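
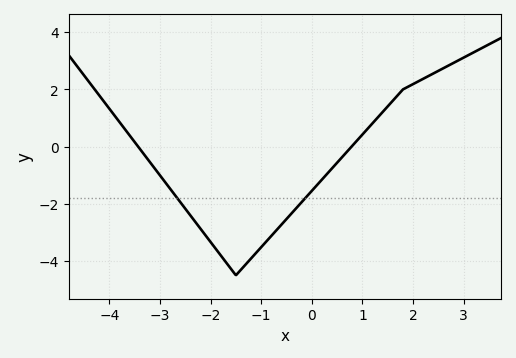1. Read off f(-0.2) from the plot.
-2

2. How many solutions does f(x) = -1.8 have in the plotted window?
2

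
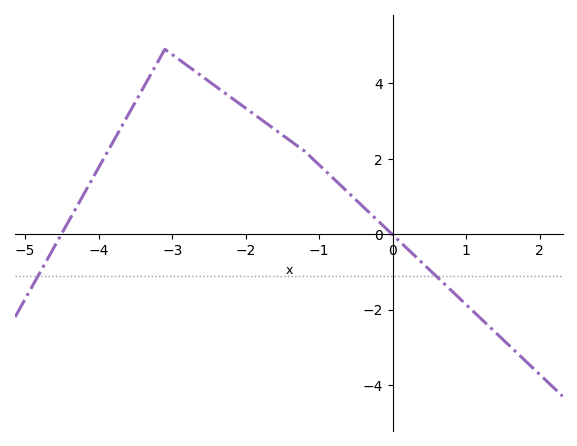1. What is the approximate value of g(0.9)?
-1.6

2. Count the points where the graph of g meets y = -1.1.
2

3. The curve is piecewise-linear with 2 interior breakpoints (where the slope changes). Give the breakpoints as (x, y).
(-3.1, 4.9); (-1.2, 2.2)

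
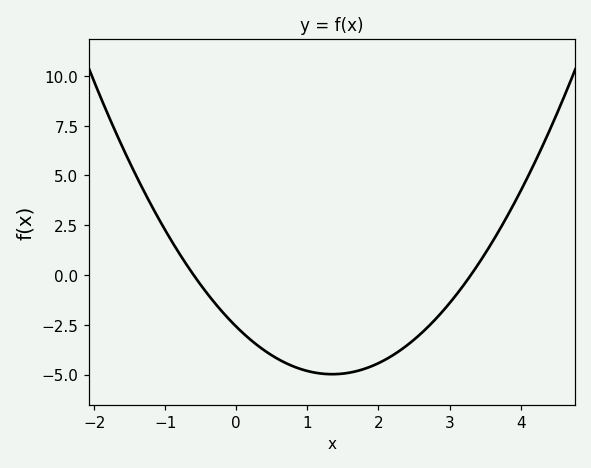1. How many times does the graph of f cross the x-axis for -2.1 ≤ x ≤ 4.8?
2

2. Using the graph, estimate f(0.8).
-4.58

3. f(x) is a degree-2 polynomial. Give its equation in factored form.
y = 1.31(x + 0.6)(x - 3.3)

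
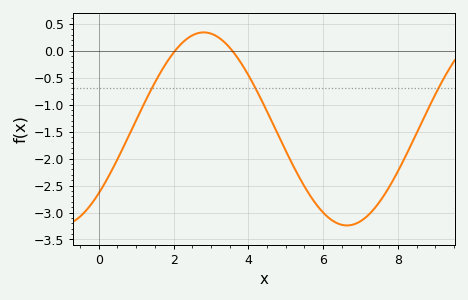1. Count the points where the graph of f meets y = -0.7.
3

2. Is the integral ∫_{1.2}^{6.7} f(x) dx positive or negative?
negative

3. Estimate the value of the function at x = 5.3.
-2.25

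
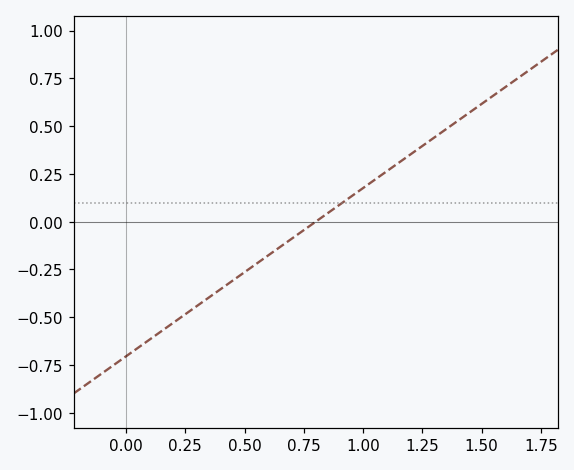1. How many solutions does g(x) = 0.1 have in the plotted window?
1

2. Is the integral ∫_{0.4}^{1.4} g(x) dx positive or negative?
positive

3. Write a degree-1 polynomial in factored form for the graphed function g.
y = 0.88(x - 0.8)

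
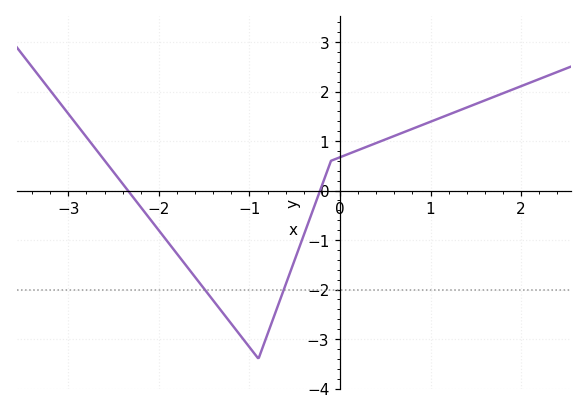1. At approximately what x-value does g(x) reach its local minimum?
-0.9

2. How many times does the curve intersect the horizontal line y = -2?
2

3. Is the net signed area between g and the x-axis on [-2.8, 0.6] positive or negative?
negative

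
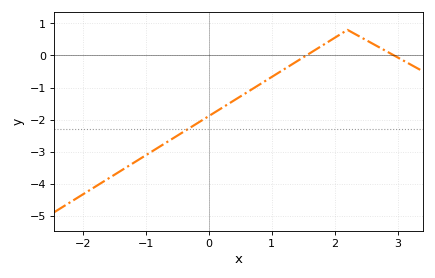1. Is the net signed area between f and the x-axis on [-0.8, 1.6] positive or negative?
negative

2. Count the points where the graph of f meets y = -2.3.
1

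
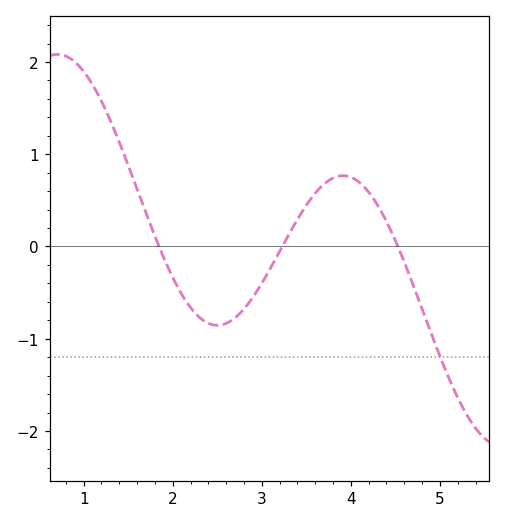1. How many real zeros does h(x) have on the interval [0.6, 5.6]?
3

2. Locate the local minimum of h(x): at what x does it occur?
2.5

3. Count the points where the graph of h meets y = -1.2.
1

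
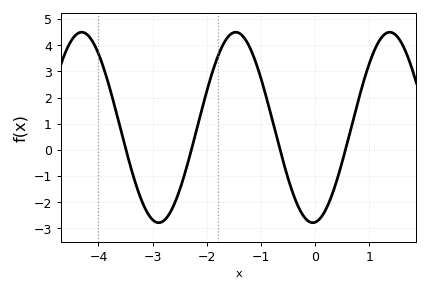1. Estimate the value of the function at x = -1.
2.73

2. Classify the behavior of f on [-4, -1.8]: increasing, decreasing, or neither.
neither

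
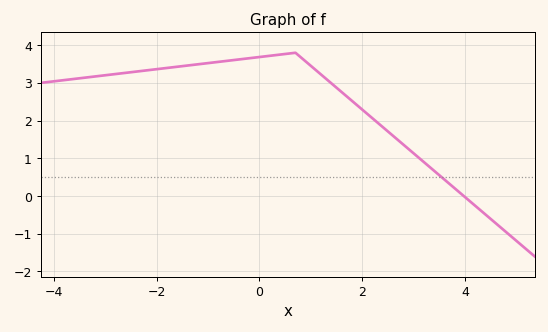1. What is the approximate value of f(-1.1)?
3.5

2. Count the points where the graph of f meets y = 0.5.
1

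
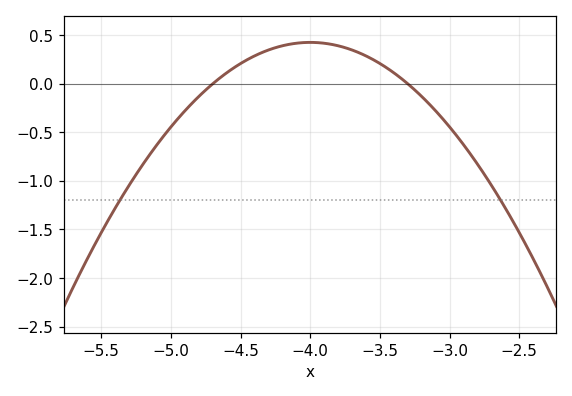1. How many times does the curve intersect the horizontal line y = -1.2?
2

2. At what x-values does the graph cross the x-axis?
-4.7, -3.3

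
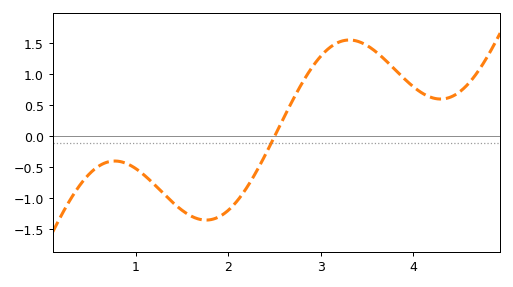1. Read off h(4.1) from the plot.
0.693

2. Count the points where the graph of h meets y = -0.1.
1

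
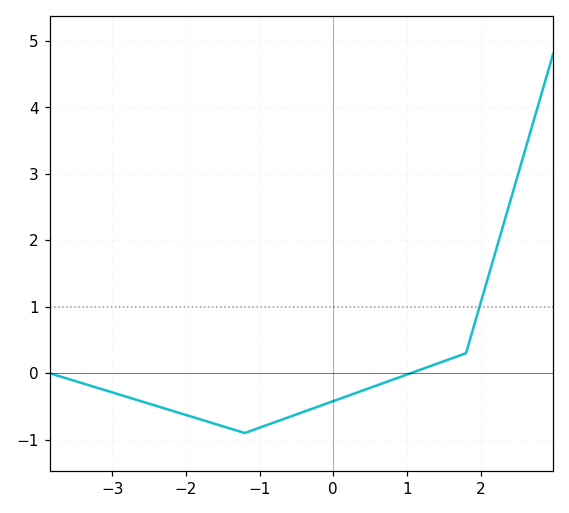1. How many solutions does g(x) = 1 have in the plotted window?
1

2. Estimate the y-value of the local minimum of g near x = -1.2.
-0.9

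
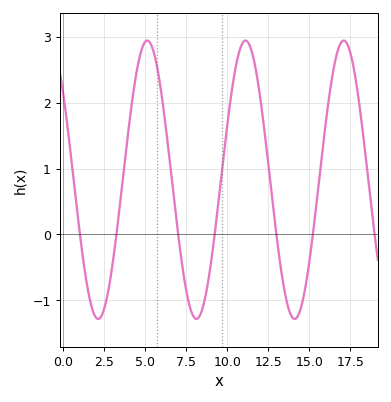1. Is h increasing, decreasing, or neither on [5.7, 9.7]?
neither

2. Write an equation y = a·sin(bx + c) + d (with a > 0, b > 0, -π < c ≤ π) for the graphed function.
y = 2.11sin(1.1x + 2.5) + 0.83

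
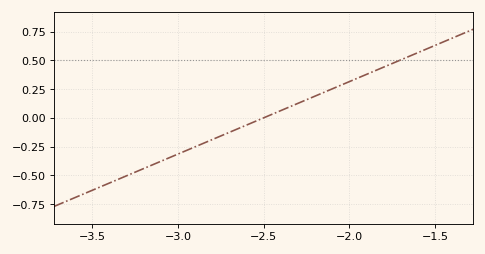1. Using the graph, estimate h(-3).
-0.32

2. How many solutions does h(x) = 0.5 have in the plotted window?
1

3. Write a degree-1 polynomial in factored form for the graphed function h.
y = 0.63(x + 2.5)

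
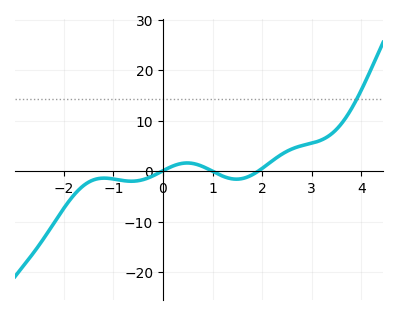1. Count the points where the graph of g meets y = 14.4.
1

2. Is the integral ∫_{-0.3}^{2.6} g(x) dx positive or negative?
positive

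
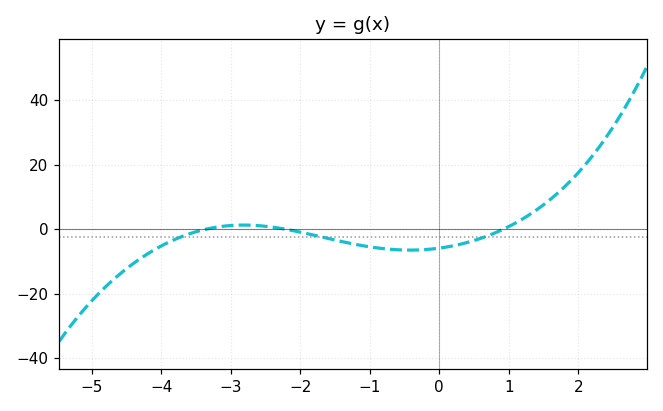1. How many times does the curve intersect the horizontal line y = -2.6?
3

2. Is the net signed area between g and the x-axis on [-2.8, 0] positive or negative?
negative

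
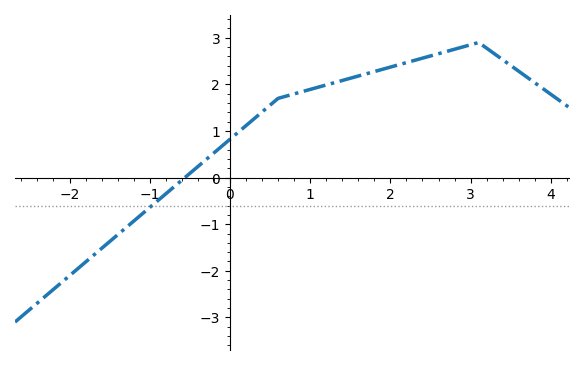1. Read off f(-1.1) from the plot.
-0.8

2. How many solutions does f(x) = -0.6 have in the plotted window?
1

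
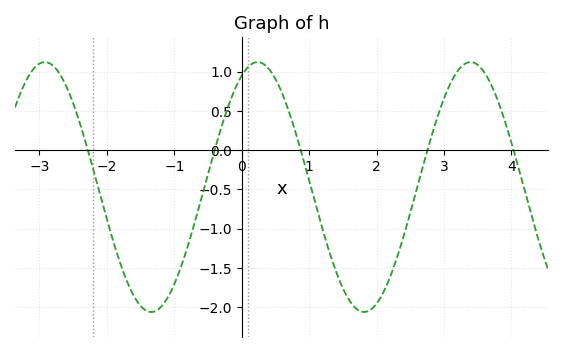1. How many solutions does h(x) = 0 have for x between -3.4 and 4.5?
5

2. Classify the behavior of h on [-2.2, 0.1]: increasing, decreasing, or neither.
neither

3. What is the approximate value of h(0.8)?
0.221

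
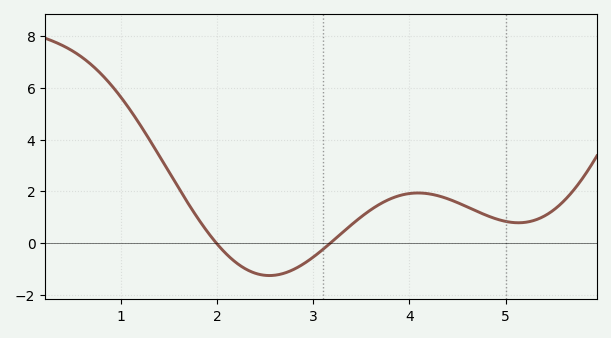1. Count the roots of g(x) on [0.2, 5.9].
2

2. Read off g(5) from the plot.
0.8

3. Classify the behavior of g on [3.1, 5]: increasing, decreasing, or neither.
neither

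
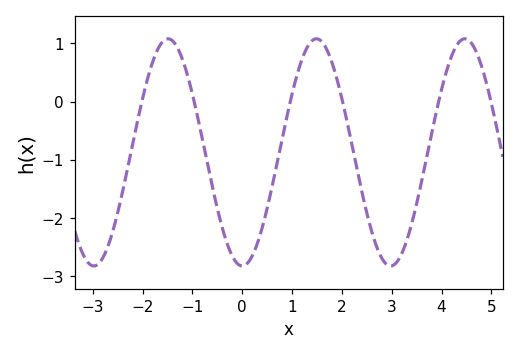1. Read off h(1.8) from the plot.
0.675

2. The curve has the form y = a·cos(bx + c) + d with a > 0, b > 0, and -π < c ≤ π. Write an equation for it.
y = 1.95cos(2.11x - 3.14) - 0.87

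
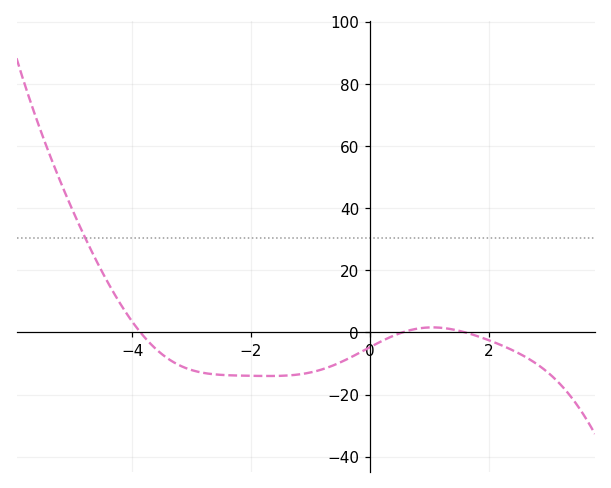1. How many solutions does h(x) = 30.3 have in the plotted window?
1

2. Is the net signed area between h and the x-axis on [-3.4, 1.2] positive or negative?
negative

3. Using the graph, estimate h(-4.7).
26.8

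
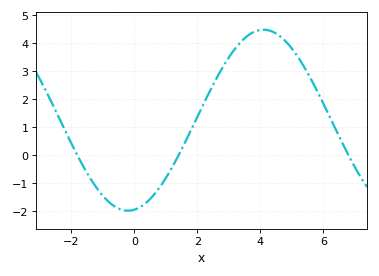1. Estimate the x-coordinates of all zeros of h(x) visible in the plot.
-1.8, 1.4, 6.8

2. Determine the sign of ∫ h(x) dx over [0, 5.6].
positive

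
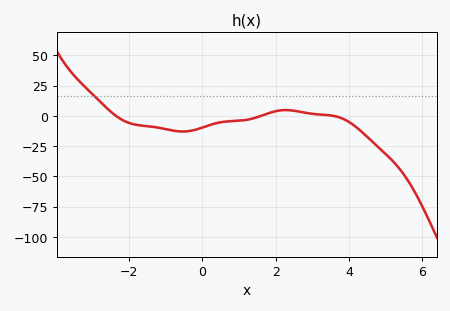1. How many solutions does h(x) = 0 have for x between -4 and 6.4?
3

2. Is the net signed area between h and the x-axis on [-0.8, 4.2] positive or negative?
negative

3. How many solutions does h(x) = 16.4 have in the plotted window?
1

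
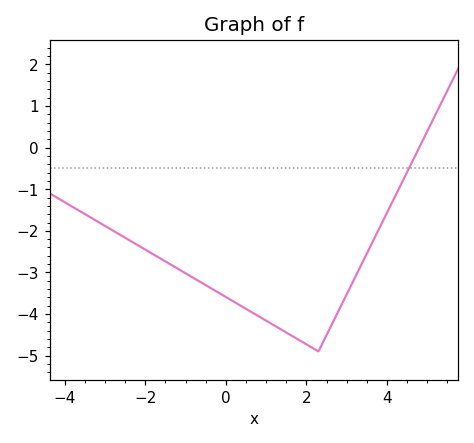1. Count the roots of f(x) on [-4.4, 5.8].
1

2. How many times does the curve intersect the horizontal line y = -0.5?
1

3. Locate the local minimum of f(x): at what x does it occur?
2.3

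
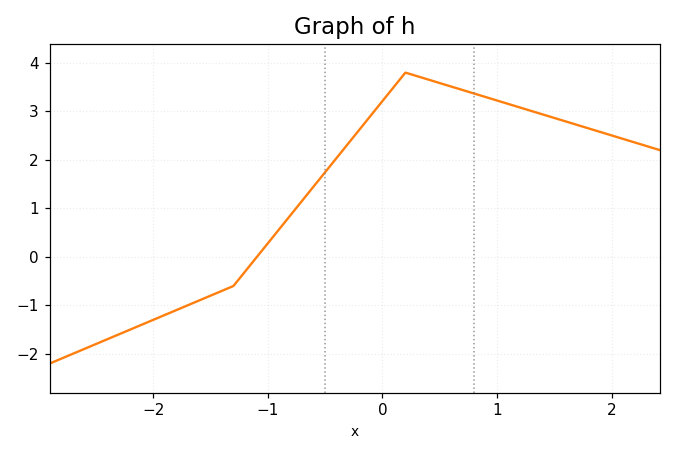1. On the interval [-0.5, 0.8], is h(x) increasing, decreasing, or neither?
neither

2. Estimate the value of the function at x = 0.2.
3.8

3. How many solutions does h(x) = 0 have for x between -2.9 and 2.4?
1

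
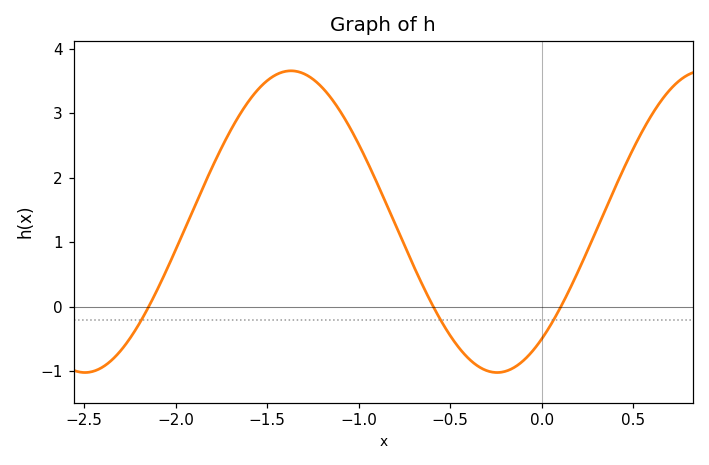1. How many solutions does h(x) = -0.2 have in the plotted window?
3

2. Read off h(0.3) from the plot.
1.2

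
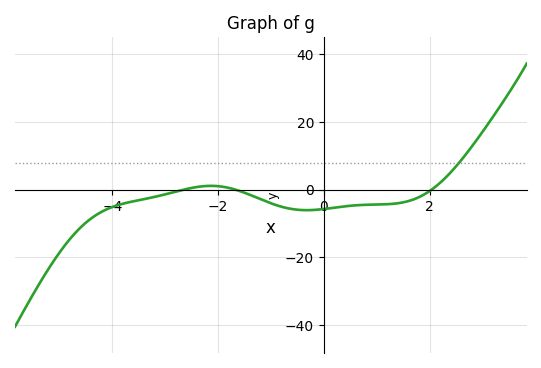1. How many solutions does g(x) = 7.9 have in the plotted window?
1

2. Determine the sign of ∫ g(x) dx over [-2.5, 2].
negative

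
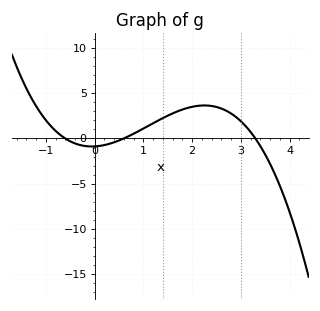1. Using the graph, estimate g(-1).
2.04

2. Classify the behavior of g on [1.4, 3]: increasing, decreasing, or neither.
neither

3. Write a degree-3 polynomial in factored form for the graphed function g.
y = -0.74(x + 0.6)(x - 0.6)(x - 3.3)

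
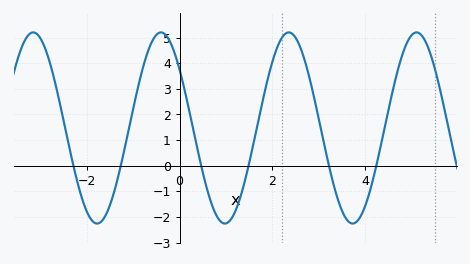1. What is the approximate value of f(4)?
-1.6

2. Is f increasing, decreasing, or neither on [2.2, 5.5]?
neither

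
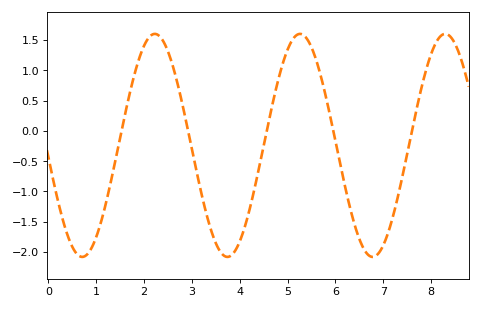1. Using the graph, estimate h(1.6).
0.269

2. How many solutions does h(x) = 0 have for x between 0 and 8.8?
5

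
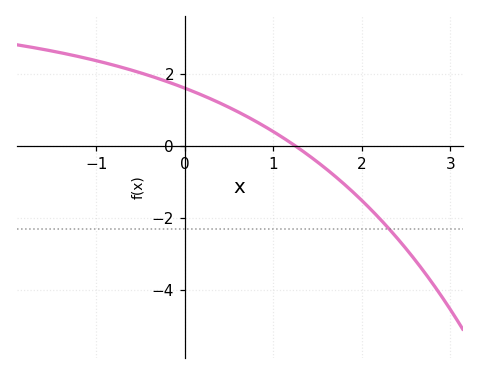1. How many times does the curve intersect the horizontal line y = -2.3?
1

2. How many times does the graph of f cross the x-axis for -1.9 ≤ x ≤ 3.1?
1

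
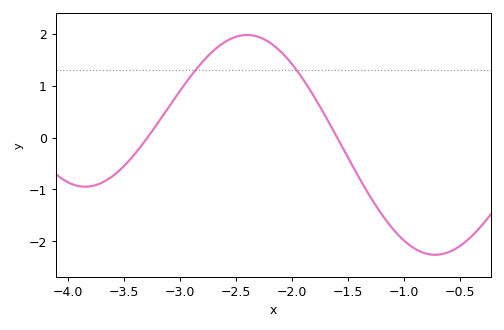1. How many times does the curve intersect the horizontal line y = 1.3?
2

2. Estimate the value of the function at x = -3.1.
0.597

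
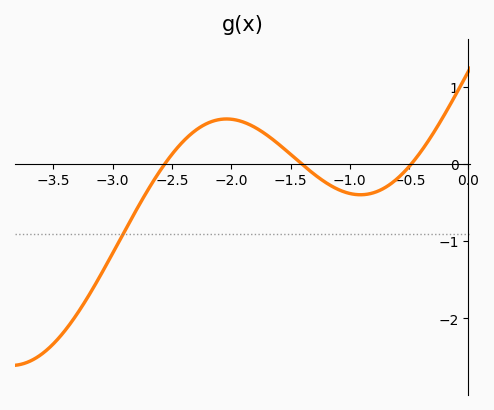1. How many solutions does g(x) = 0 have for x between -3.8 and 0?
3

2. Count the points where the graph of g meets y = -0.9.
1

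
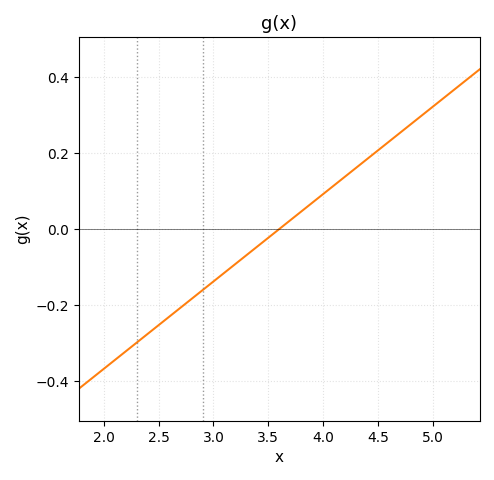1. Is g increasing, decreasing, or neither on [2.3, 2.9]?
increasing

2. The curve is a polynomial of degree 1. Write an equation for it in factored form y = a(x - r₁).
y = 0.23(x - 3.6)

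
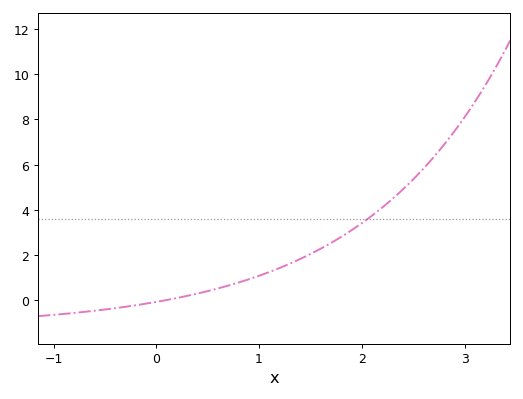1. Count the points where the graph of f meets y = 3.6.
1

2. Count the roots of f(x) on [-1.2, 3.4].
1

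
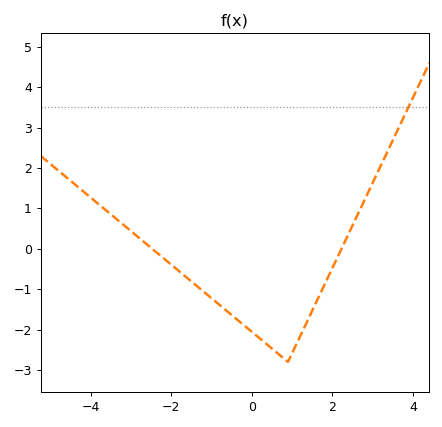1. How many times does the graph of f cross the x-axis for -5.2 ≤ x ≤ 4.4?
2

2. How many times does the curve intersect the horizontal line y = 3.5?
1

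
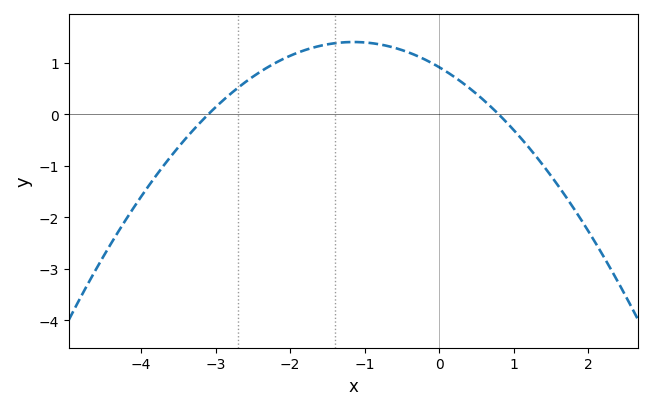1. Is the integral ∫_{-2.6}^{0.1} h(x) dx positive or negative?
positive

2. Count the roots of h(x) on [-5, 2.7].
2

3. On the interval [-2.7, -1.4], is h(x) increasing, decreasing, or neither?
increasing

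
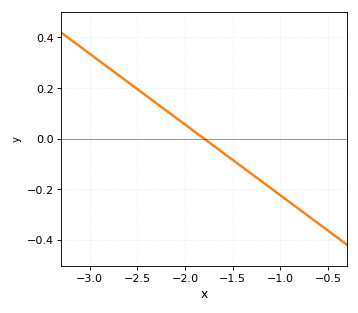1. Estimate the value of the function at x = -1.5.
-0.08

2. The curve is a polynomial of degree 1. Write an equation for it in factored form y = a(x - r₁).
y = -0.28(x + 1.8)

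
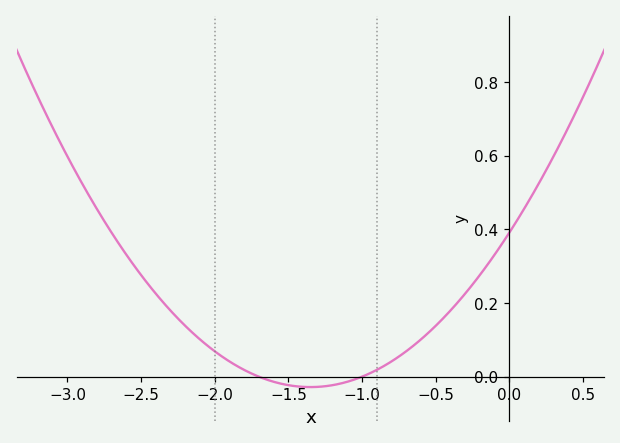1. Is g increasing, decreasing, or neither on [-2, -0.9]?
neither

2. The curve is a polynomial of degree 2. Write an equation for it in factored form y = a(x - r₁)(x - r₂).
y = 0.23(x + 1.7)(x + 1)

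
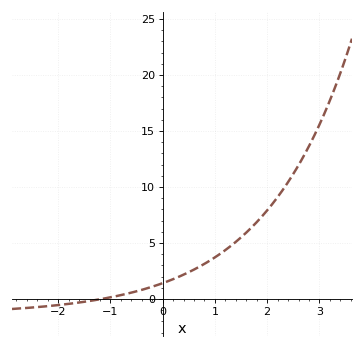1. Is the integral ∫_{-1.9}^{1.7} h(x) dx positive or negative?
positive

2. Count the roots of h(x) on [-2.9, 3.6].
1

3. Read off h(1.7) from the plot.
6.38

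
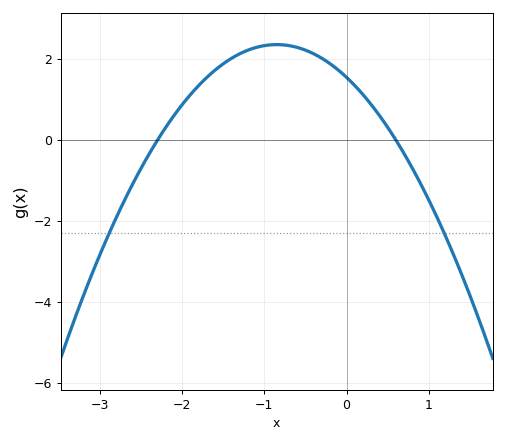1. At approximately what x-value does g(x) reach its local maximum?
-0.85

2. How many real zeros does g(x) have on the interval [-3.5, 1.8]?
2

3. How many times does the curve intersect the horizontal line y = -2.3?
2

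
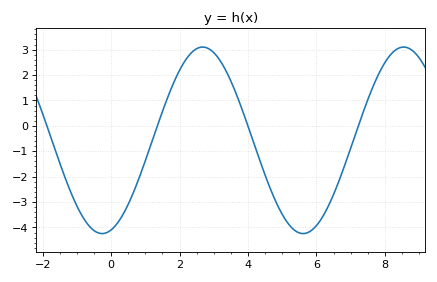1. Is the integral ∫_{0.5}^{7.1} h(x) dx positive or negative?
negative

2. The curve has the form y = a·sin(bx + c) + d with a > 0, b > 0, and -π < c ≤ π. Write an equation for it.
y = 3.67sin(1.07x - 1.29) - 0.57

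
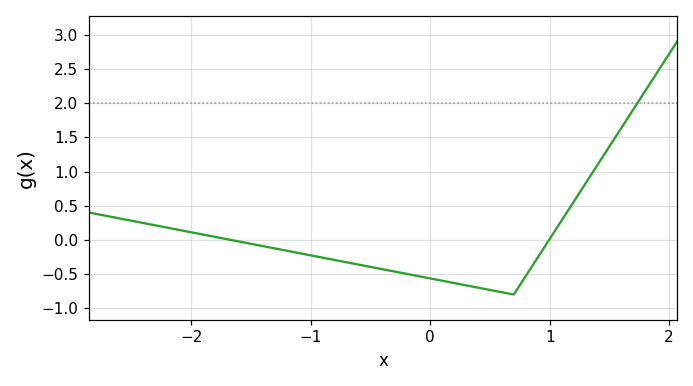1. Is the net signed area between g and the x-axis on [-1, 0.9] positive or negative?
negative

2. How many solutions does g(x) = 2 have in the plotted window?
1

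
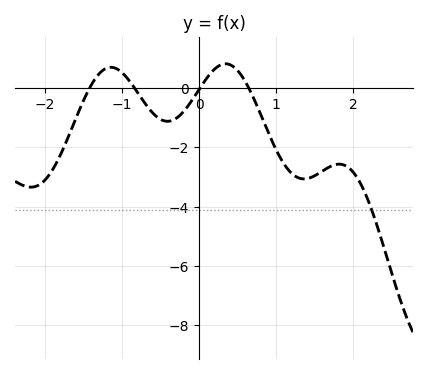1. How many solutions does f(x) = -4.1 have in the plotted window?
1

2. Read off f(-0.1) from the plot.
-0.4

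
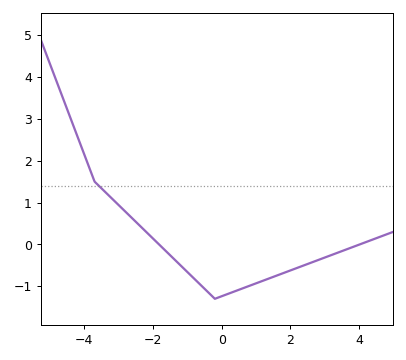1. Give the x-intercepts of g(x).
-1.8, 4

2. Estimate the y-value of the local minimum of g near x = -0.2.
-1.3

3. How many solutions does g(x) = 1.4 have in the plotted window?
1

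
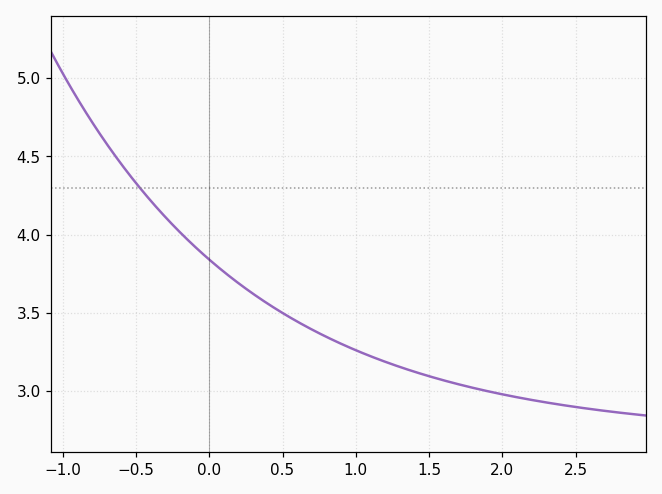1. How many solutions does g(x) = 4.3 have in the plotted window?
1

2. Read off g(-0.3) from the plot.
4.11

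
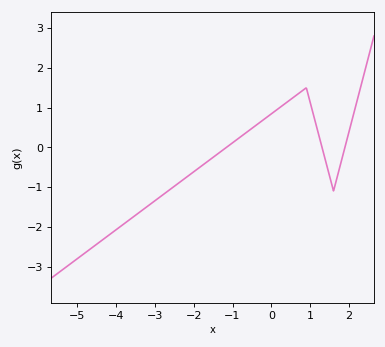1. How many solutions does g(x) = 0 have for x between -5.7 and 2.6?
3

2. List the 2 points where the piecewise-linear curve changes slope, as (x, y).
(0.9, 1.5); (1.6, -1.1)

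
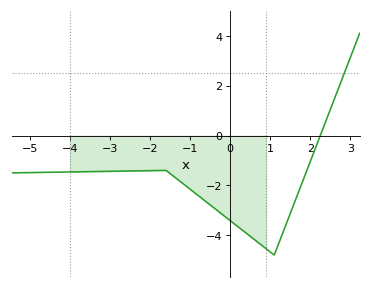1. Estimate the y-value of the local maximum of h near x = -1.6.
-1.4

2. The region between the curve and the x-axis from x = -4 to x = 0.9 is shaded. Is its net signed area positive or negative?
negative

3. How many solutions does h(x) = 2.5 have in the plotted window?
1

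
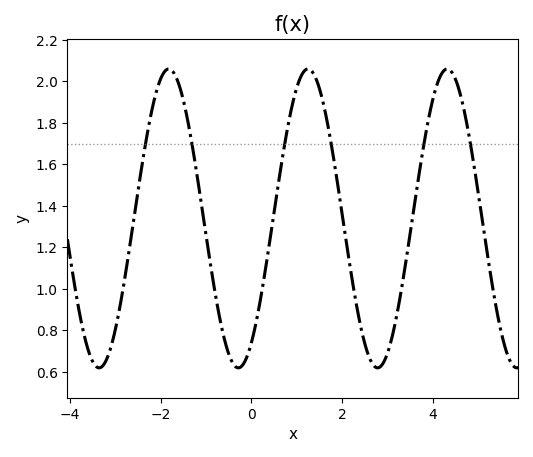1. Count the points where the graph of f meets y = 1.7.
6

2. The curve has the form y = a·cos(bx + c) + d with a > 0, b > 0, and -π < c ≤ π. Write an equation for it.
y = 0.72cos(2x - 2.5) + 1.34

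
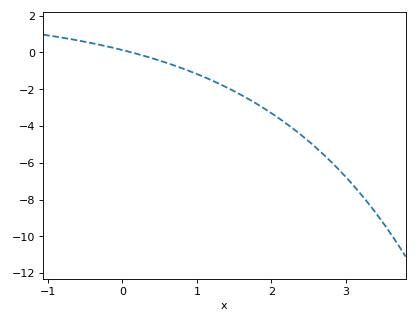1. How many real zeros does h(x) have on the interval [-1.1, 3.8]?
1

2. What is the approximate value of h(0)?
0.13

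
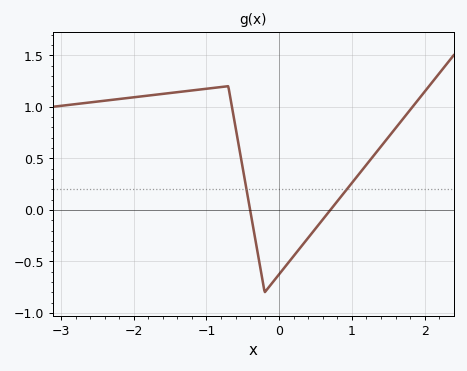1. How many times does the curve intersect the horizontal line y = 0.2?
2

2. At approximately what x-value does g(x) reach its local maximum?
-0.702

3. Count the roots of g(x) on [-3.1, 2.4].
2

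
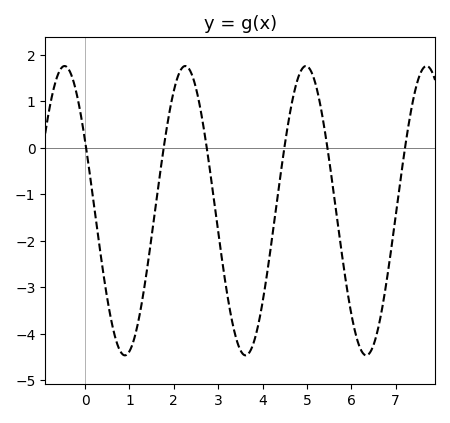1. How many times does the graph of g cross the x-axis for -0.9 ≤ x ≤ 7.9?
6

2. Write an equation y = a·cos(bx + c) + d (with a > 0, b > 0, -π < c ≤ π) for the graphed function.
y = 3.11cos(2.31x + 1.07) - 1.35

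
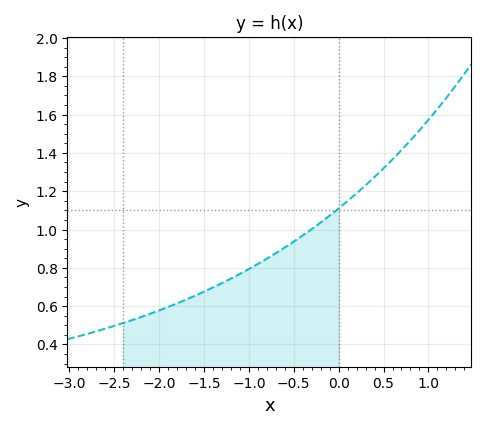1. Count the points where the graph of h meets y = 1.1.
1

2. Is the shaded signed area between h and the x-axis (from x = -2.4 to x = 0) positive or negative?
positive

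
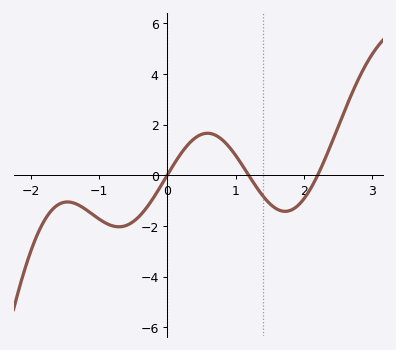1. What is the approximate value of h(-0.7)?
-2.03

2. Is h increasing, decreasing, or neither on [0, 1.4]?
neither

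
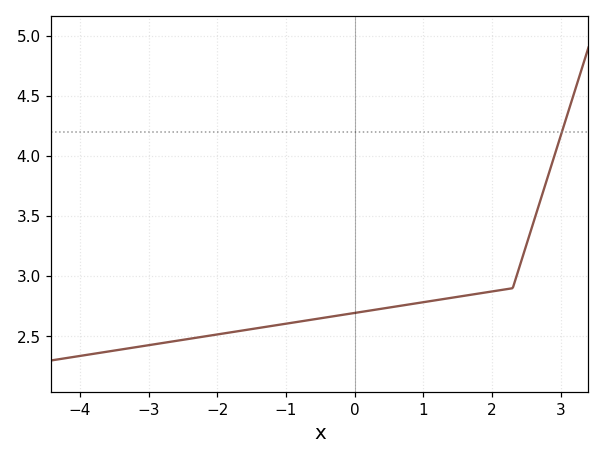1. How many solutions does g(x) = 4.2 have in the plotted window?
1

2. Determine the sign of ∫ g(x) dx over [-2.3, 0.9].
positive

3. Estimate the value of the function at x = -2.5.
2.45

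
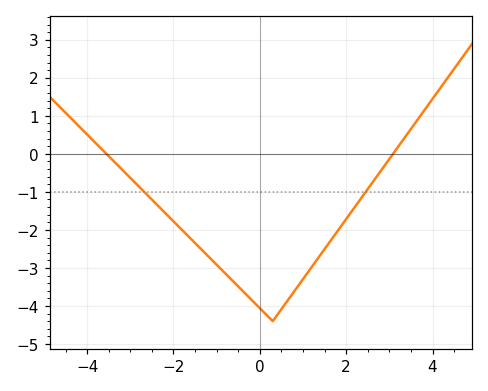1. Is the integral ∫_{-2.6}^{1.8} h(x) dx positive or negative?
negative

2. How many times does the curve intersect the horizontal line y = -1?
2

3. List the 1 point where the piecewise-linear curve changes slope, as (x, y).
(0.3, -4.4)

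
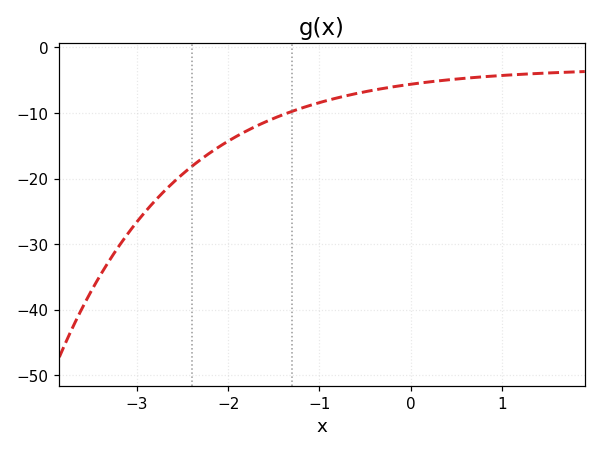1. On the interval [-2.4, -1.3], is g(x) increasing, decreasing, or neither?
increasing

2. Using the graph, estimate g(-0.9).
-8.04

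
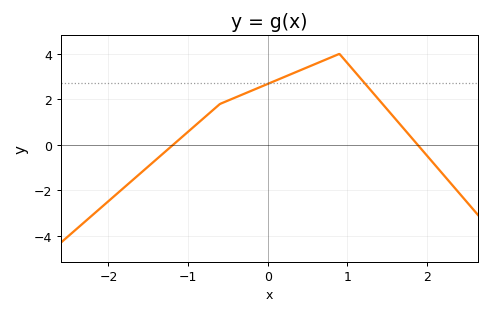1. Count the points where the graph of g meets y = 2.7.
2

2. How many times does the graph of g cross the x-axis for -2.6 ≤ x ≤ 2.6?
2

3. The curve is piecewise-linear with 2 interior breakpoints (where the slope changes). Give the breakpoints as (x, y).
(-0.6, 1.8); (0.9, 4)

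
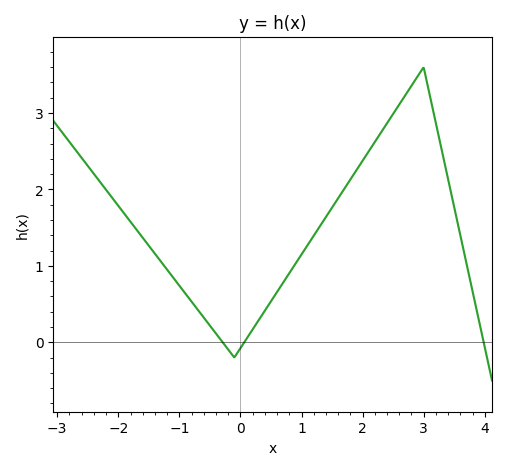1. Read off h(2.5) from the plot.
2.99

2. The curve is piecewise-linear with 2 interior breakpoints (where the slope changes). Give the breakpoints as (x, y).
(-0.1, -0.2); (3, 3.6)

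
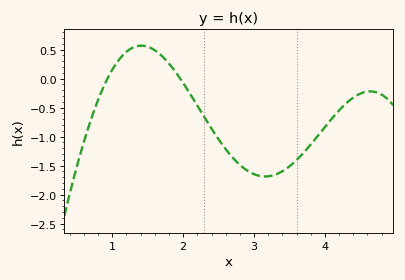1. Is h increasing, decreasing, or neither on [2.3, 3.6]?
neither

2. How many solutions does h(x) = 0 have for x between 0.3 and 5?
2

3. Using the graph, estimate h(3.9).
-1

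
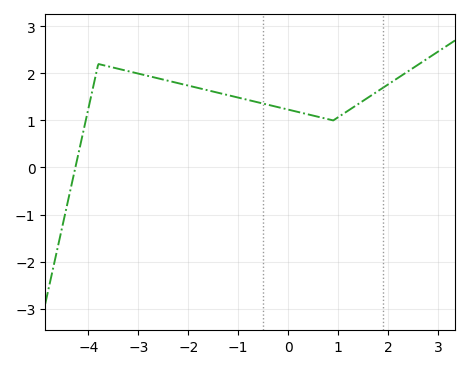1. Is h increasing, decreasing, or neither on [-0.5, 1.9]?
neither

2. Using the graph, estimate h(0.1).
1.2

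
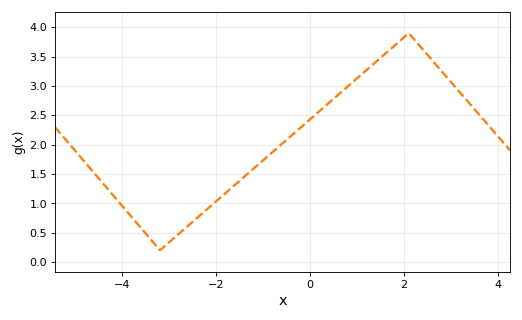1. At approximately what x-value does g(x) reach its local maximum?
2.1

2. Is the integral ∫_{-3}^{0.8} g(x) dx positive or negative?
positive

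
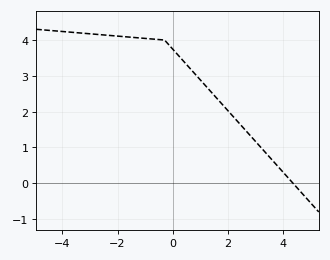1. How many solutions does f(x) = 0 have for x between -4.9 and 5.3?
1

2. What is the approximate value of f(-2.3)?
4.1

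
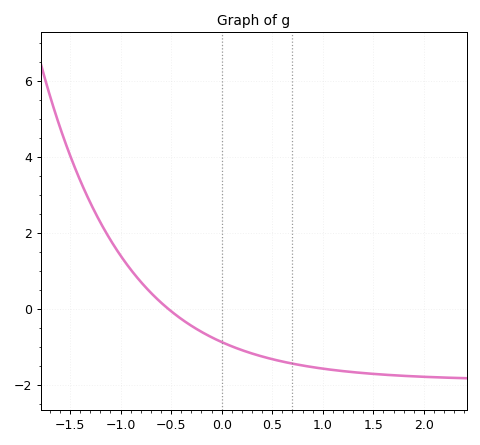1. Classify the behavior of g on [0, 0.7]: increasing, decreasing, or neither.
decreasing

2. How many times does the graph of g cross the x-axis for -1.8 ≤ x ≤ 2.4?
1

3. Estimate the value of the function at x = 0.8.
-1.4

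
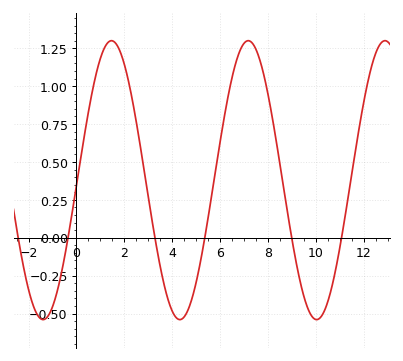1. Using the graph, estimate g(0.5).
0.85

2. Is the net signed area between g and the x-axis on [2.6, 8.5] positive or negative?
positive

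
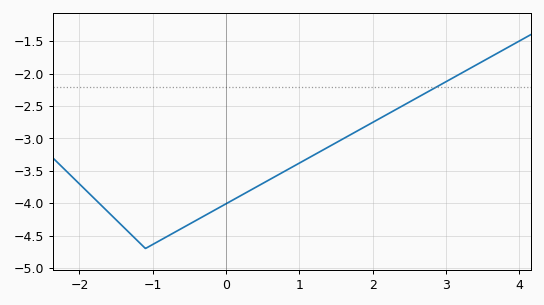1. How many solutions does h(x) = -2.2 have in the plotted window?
1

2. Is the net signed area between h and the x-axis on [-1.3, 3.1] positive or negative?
negative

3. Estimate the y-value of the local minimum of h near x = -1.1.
-4.7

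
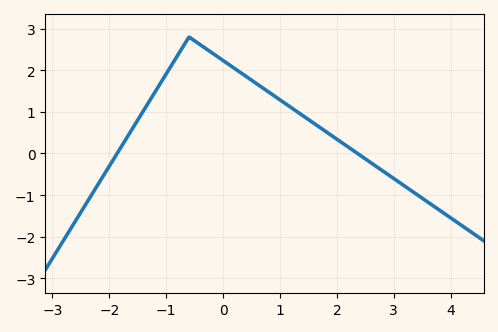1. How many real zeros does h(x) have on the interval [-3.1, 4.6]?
2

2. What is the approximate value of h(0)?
2.2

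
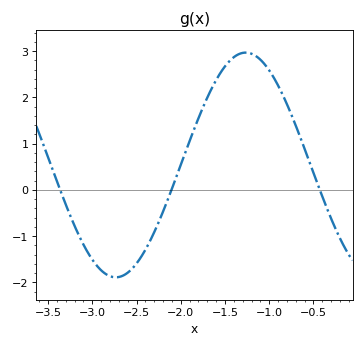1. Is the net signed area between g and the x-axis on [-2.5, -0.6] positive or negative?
positive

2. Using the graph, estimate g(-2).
0.5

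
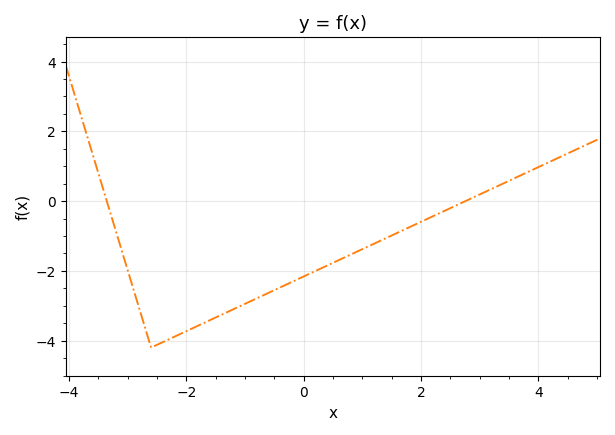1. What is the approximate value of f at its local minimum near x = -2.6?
-4.2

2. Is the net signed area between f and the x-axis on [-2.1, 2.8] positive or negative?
negative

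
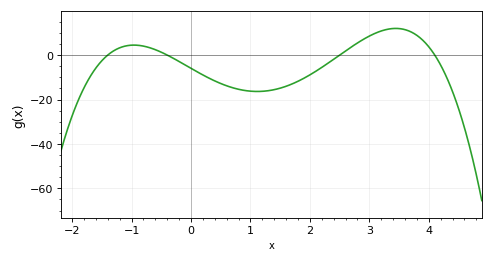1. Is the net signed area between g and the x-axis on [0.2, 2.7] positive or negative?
negative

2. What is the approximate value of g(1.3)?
-16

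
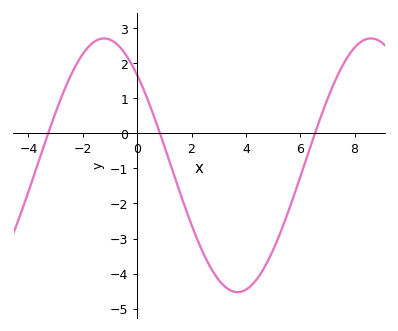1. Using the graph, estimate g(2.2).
-3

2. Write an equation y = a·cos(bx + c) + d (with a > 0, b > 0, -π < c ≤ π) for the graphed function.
y = 3.62cos(0.64x + 0.78) - 0.91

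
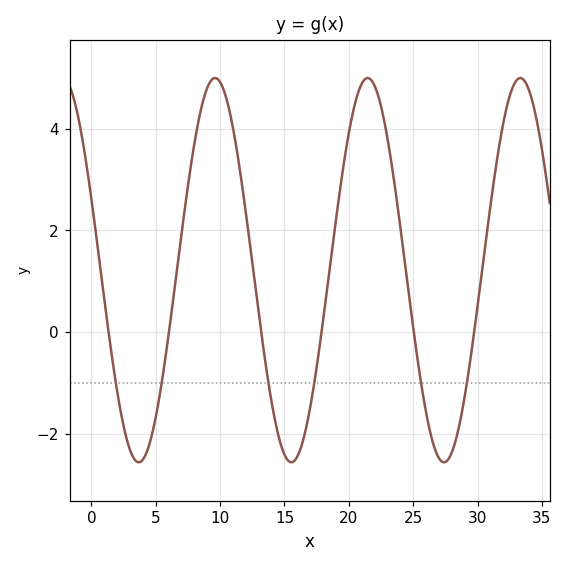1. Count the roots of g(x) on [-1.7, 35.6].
6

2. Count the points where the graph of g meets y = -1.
6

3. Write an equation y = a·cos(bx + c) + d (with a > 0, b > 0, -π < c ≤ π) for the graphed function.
y = 3.78cos(0.53x + 1.19) + 1.22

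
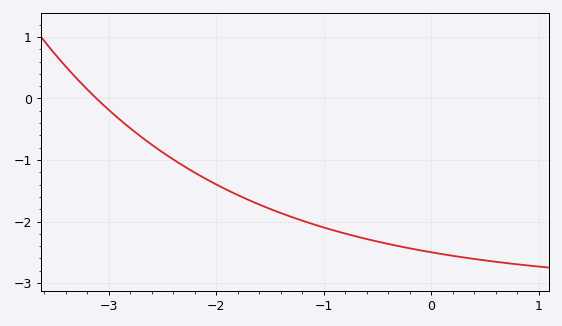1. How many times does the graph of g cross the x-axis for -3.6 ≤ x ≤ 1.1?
1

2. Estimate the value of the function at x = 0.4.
-2.6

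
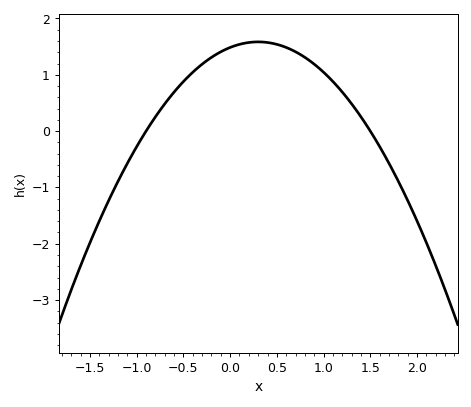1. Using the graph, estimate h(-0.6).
0.693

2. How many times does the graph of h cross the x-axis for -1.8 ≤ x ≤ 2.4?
2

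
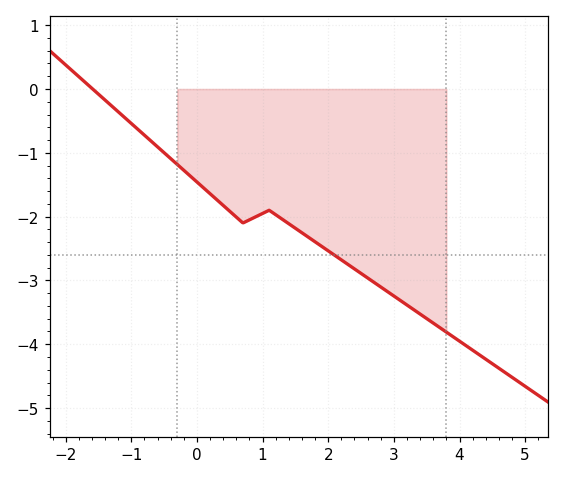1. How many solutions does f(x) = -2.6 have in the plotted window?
1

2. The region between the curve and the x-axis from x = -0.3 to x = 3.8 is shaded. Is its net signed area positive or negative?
negative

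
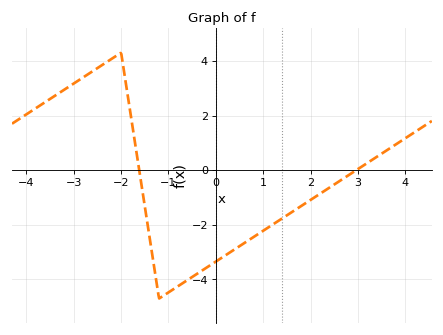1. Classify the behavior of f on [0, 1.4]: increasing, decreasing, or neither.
increasing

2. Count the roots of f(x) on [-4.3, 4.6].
2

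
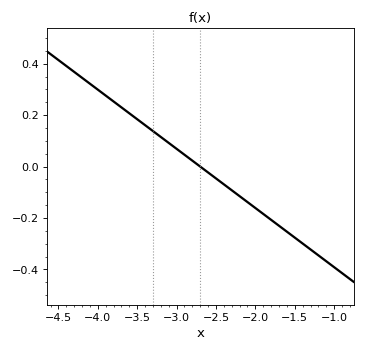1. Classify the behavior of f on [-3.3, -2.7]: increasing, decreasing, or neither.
decreasing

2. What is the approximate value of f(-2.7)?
0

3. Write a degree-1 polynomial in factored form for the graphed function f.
y = -0.23(x + 2.7)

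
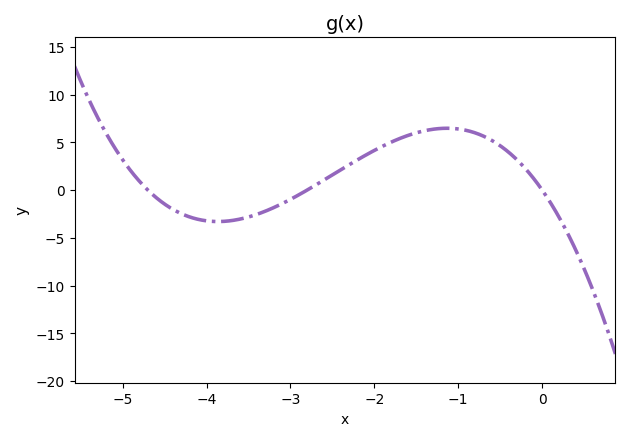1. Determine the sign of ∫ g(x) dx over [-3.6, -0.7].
positive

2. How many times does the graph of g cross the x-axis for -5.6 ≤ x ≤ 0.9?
3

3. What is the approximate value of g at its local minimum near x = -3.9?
-3.5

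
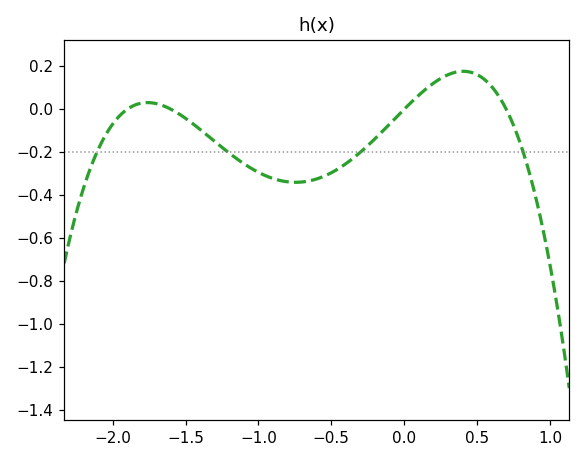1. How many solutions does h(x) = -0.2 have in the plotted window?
4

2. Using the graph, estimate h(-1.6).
0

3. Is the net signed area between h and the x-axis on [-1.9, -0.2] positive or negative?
negative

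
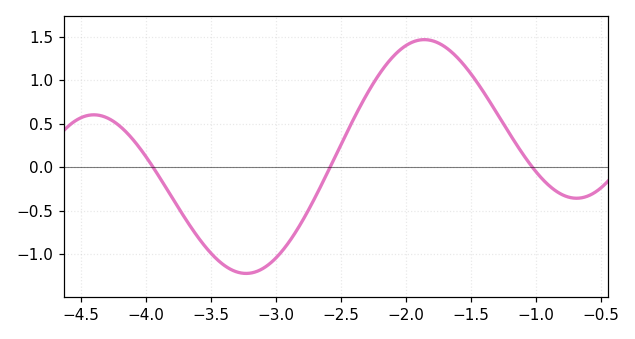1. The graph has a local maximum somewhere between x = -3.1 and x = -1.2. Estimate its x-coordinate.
-1.86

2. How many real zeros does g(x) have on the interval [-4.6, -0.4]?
3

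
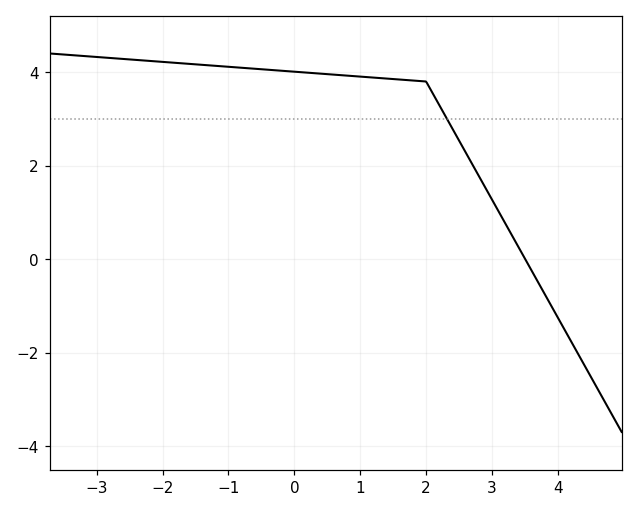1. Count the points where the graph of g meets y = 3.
1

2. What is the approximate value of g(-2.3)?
4.25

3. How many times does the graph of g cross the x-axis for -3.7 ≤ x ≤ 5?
1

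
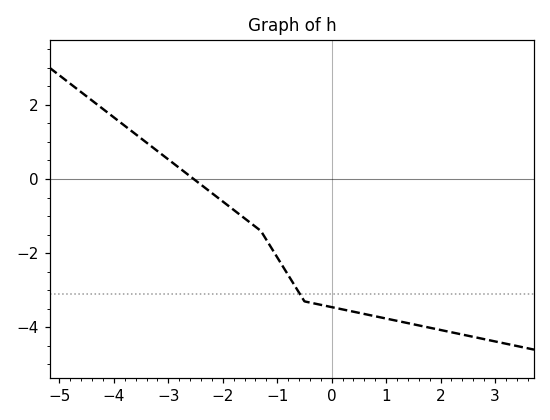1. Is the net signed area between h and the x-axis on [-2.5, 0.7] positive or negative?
negative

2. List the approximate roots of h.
-2.54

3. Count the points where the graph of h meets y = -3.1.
1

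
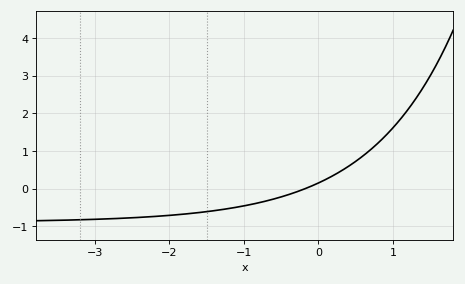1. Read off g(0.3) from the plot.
0.5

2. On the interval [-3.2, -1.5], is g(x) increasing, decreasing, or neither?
increasing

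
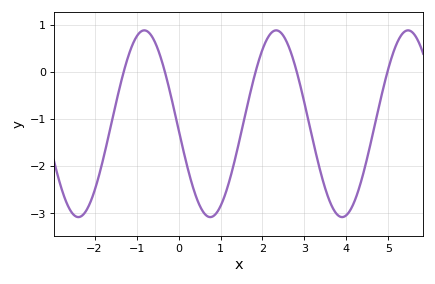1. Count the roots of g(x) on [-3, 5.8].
5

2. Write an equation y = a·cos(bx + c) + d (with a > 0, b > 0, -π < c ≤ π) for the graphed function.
y = 1.98cos(2x + 1.6) - 1.1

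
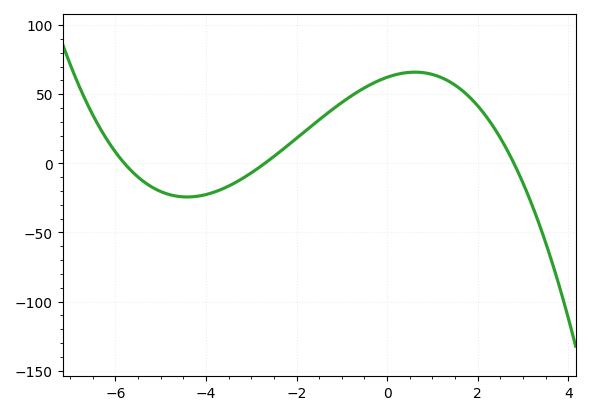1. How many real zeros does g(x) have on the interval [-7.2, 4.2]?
3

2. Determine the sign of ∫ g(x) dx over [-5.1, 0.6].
positive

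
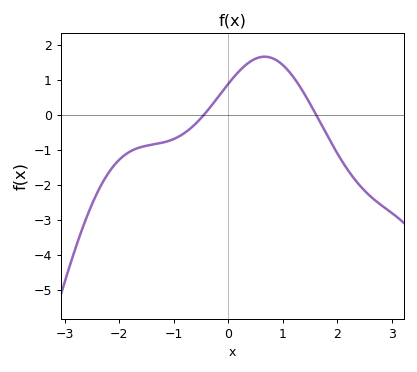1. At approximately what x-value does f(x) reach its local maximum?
0.664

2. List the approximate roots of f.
-0.446, 1.61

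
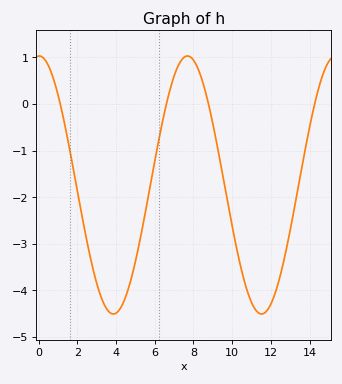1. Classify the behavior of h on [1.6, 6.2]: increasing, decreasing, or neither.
neither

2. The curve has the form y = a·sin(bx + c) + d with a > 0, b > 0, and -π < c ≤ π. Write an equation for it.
y = 2.77sin(0.82x + 1.55) - 1.74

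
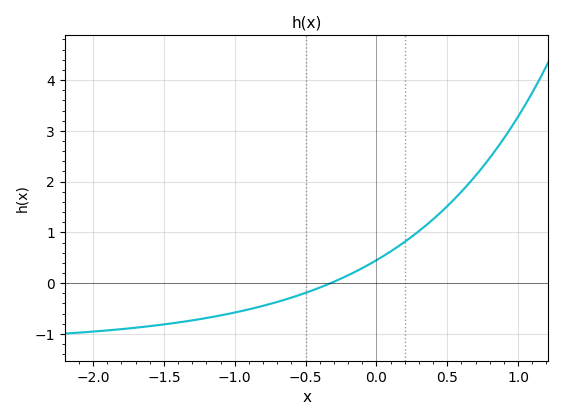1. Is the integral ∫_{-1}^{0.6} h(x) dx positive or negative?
positive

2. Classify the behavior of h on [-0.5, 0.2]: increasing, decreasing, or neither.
increasing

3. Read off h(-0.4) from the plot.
-0.1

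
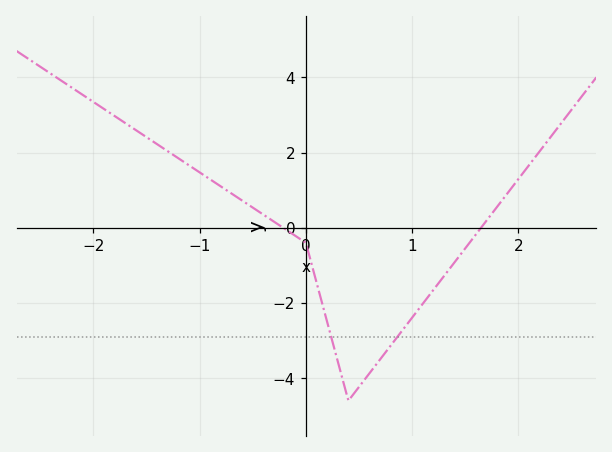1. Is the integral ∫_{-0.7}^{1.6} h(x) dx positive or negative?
negative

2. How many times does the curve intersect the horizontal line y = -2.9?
2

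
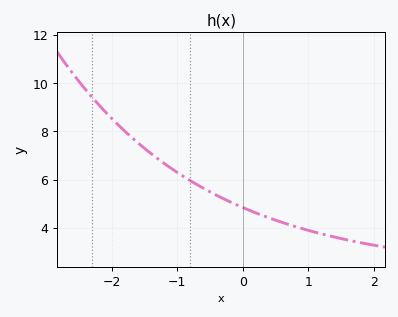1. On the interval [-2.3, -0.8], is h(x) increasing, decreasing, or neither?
decreasing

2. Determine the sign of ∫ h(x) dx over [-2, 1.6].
positive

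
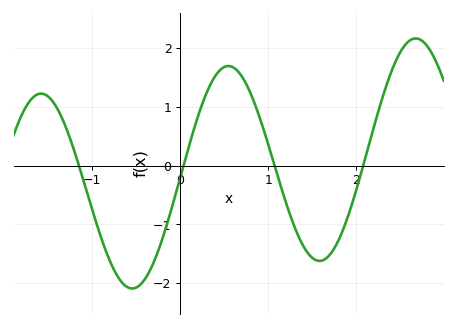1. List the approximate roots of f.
-1.15, 0.036, 1.07, 2.08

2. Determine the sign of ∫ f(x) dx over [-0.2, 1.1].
positive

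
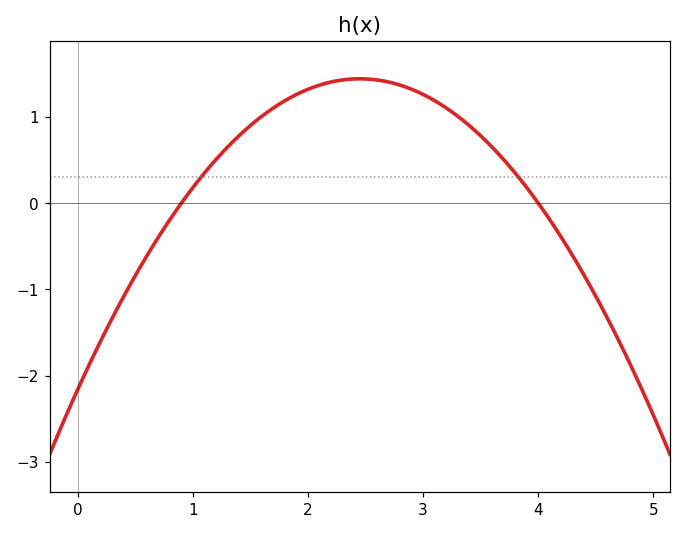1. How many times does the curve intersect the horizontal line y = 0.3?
2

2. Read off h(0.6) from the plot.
-0.6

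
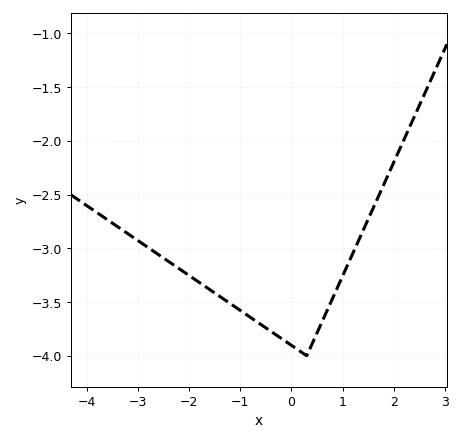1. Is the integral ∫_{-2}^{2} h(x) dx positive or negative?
negative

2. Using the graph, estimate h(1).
-3.26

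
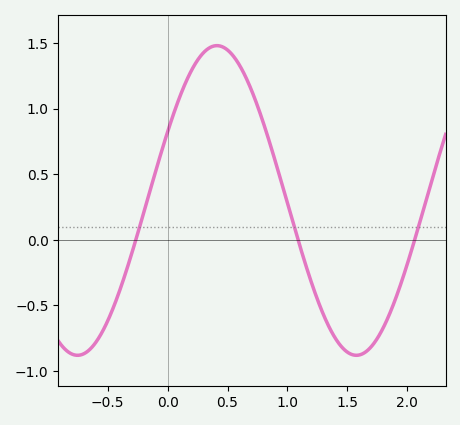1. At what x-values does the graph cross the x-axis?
-0.265, 1.09, 2.06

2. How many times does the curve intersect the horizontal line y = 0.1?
3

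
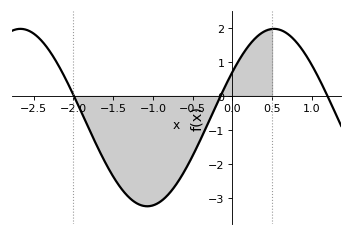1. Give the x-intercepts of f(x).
-2, -0.1, 1.2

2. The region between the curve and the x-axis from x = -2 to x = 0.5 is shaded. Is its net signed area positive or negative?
negative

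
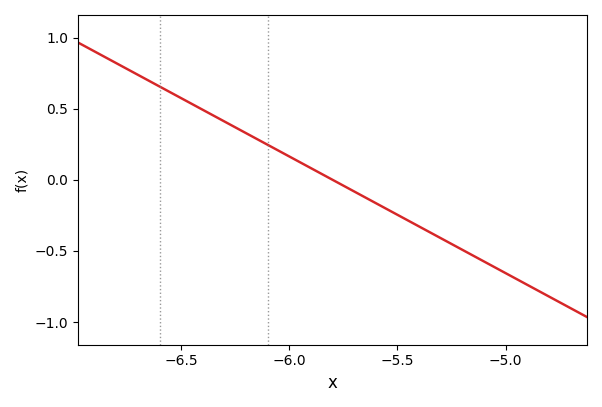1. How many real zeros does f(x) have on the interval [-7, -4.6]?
1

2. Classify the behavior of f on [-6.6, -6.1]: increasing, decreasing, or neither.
decreasing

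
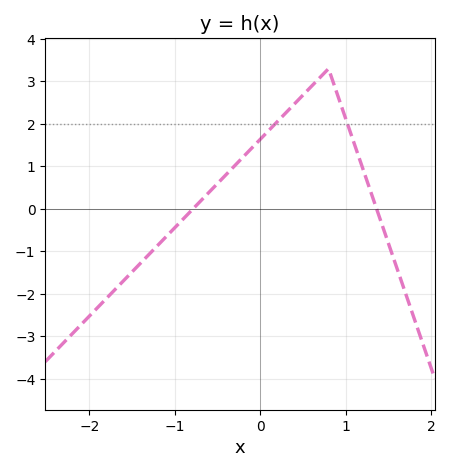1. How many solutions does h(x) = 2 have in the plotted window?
2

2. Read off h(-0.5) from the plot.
0.596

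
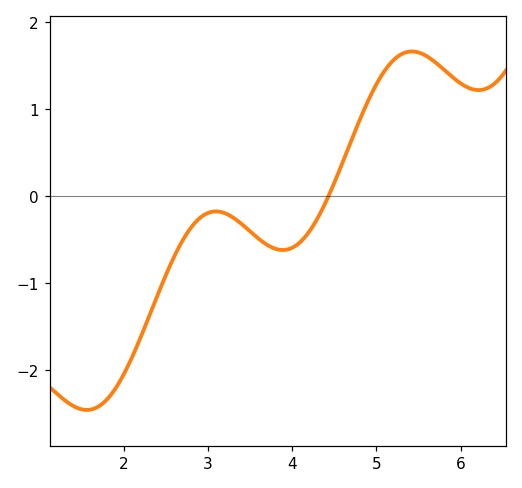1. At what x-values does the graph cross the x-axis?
4.43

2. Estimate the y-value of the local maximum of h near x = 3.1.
-0.18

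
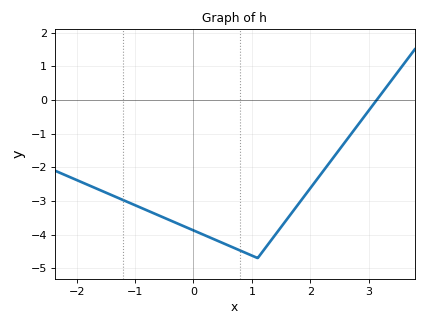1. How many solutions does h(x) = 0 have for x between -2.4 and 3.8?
1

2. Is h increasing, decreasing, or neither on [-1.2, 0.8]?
decreasing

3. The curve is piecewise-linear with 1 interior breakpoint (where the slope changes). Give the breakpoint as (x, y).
(1.1, -4.7)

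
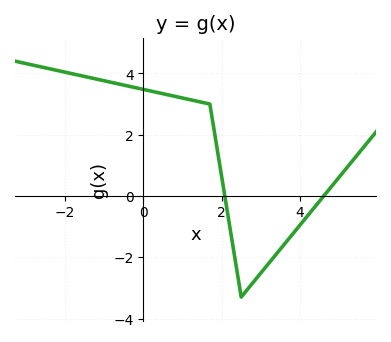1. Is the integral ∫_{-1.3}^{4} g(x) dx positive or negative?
positive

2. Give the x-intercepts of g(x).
2.08, 4.61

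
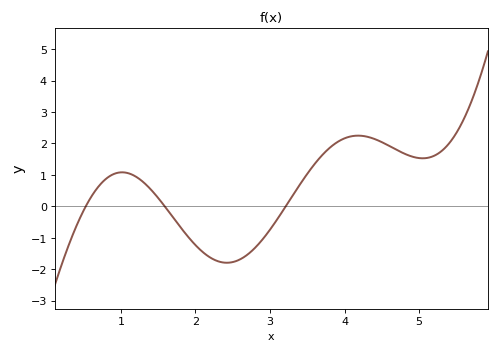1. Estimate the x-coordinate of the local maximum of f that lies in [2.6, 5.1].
4.2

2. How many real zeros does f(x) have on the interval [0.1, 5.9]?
3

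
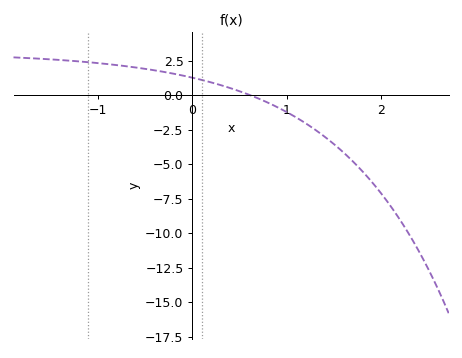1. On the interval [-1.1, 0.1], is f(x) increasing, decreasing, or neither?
decreasing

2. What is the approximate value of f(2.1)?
-8.04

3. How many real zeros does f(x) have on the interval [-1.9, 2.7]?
1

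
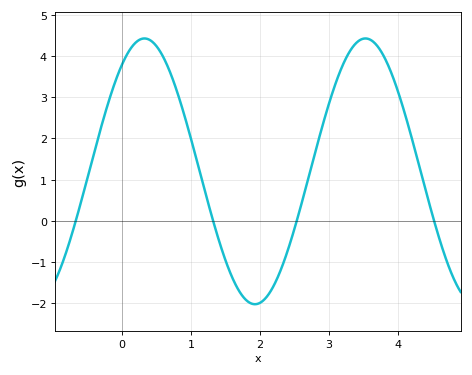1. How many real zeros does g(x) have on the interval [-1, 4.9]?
4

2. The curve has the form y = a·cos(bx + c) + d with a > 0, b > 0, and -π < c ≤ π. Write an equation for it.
y = 3.23cos(1.96x - 0.632) + 1.2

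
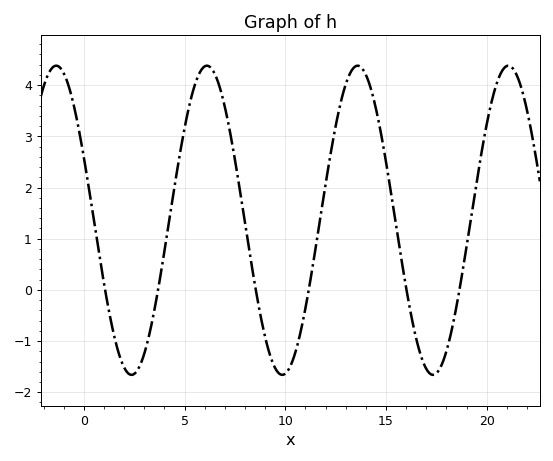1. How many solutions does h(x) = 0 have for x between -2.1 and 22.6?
6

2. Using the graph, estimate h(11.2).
0.08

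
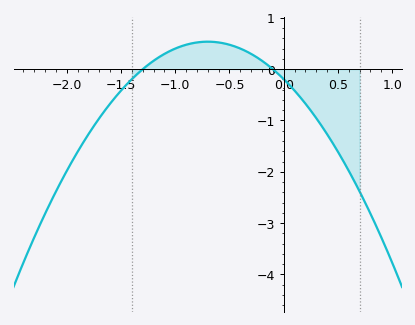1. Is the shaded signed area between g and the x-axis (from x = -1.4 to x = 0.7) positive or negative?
negative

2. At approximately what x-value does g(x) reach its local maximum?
-0.7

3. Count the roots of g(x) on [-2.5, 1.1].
2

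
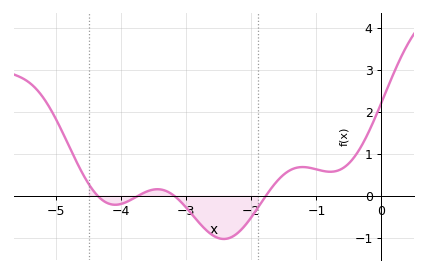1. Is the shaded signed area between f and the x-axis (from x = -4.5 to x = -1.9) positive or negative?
negative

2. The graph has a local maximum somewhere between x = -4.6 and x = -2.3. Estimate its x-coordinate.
-3.4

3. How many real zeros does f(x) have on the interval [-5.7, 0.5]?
4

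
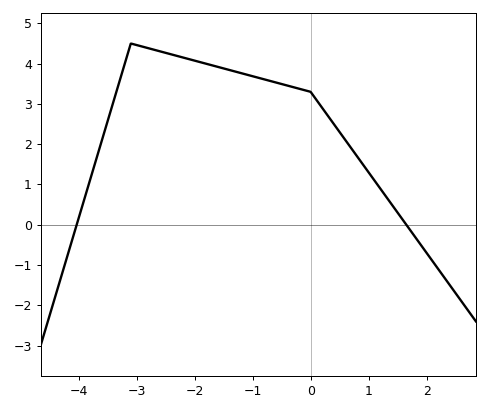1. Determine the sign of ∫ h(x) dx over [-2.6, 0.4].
positive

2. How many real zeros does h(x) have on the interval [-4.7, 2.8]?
2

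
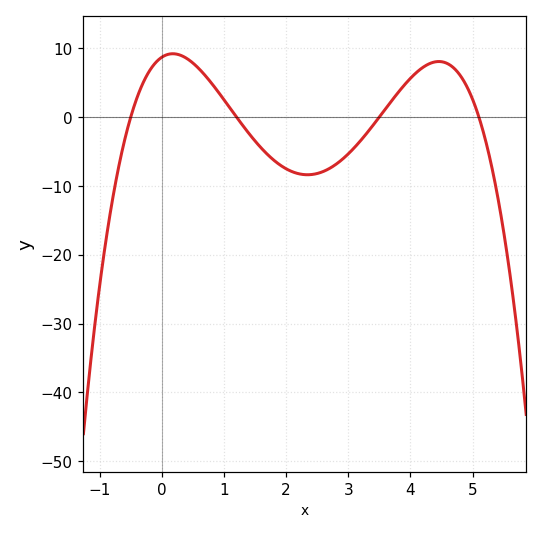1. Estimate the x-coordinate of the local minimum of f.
2.3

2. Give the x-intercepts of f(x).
-0.5, 1.2, 3.5, 5.1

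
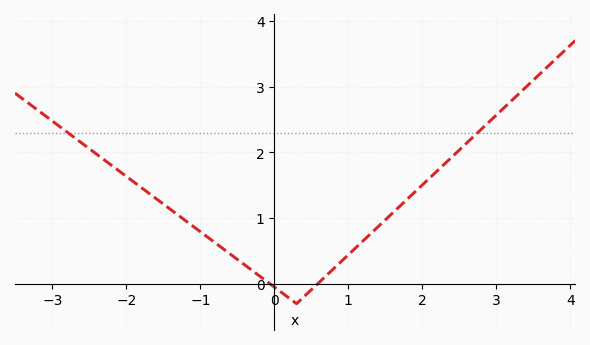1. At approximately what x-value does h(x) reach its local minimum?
0.3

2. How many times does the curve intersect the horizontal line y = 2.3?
2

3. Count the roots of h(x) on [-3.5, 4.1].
2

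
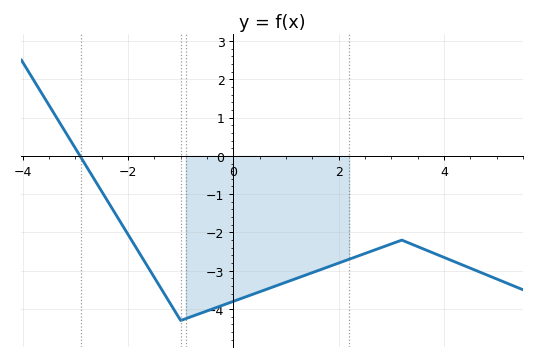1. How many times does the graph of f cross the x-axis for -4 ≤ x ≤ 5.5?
1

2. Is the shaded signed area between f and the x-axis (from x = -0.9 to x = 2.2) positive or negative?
negative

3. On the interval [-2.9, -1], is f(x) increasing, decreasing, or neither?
decreasing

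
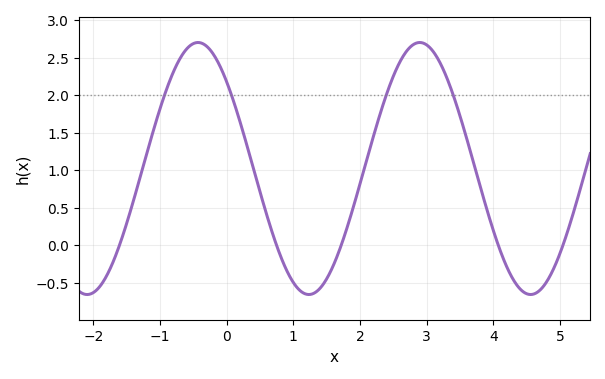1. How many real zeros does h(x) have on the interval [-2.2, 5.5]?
5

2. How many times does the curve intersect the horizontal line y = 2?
4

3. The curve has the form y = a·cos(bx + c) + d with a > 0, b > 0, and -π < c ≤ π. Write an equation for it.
y = 1.68cos(1.89x + 0.812) + 1.02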